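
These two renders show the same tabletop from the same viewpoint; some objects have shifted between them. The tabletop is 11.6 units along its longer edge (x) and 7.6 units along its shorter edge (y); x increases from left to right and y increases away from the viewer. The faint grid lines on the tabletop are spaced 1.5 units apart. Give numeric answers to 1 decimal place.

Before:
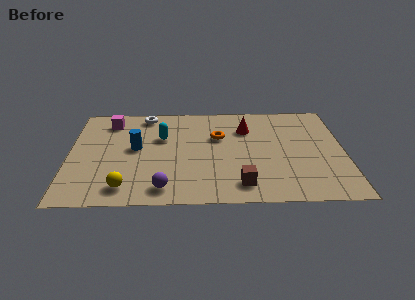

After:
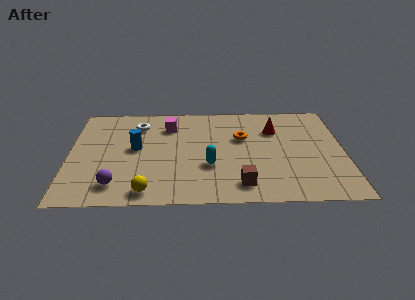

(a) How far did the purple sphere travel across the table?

2.0

The purple sphere was near (4.0, 1.1) before and (2.0, 1.4) after, so it travelled √(2.0² + 0.3²) ≈ 2.0 units.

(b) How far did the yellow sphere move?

0.9

The yellow sphere moved from about (2.4, 1.2) to (3.3, 0.9), a distance of √(0.9² + 0.3²) ≈ 0.9.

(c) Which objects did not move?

the brown cube and the blue cylinder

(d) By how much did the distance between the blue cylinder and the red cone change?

+1.1

The distance was about 4.9 in the first image and 6.0 in the second, so they moved 1.1 units further apart.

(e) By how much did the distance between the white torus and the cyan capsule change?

+2.5

They were about 1.9 units apart before and 4.4 after — 2.5 units further apart.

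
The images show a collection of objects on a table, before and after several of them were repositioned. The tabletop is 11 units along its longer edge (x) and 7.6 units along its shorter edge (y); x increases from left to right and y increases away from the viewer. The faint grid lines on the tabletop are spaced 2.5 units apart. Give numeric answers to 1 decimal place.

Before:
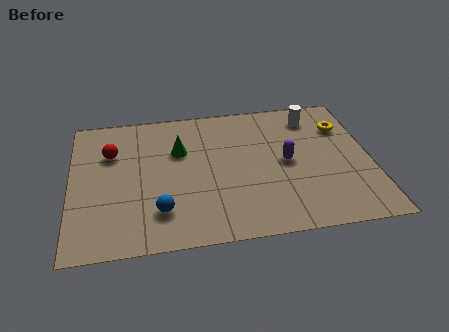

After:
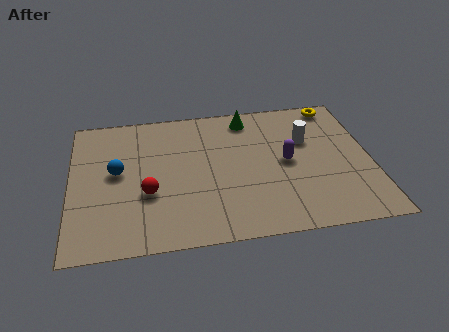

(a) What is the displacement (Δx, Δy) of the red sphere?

(1.3, -2.4)

The red sphere was at about (1.5, 5.2) and moved to about (2.8, 2.8).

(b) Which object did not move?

the purple capsule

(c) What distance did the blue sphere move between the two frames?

2.7

From (3.2, 1.8) to (1.7, 4.1), the blue sphere covered √(1.5² + 2.3²) ≈ 2.7 units.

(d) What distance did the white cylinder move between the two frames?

1.3

From (9.0, 6.2) to (8.7, 4.9), the white cylinder covered √(0.3² + 1.3²) ≈ 1.3 units.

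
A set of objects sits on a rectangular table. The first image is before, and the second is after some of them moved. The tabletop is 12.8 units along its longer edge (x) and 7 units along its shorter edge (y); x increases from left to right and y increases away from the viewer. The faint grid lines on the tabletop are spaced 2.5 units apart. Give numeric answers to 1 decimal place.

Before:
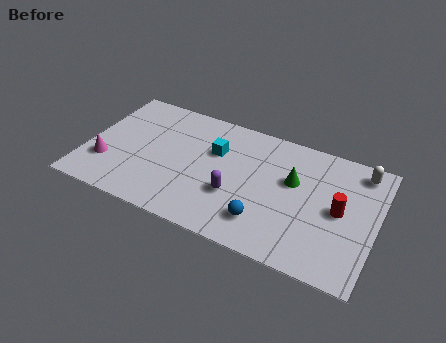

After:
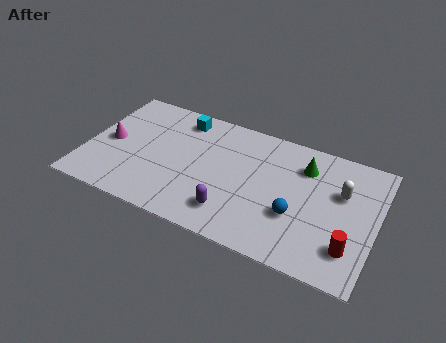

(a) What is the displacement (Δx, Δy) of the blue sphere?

(1.3, 0.9)

The blue sphere was at about (8.1, 1.6) and moved to about (9.4, 2.5).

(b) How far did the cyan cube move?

2.1

The cyan cube moved from about (5.6, 4.6) to (3.9, 5.9), a distance of √(1.7² + 1.3²) ≈ 2.1.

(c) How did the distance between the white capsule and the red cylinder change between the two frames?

+0.3

Before: roughly 2.6 units apart; after: 2.9. That's 0.3 units further apart.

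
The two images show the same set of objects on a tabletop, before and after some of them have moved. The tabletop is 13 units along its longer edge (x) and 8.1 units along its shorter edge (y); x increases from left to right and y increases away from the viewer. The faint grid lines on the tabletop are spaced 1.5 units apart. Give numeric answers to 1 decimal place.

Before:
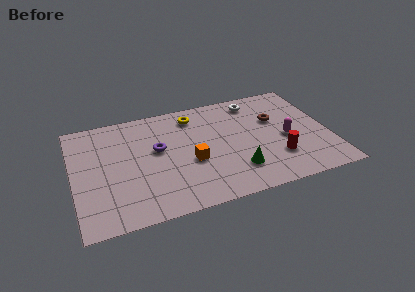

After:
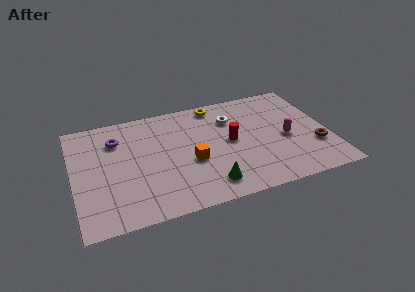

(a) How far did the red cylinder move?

2.9

From (10.2, 2.3) to (8.0, 4.2), the red cylinder covered √(2.2² + 1.9²) ≈ 2.9 units.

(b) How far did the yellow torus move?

1.3

The yellow torus moved from about (6.3, 6.7) to (7.5, 7.2), a distance of √(1.2² + 0.5²) ≈ 1.3.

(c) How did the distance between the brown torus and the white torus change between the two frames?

+3.3

The distance was about 1.9 in the first image and 5.2 in the second, so they moved 3.3 units further apart.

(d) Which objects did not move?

the orange cube and the magenta capsule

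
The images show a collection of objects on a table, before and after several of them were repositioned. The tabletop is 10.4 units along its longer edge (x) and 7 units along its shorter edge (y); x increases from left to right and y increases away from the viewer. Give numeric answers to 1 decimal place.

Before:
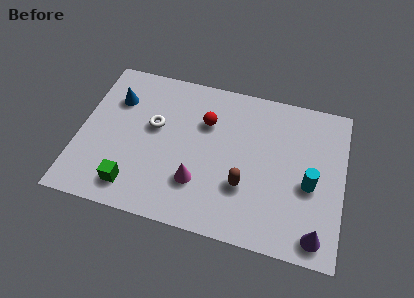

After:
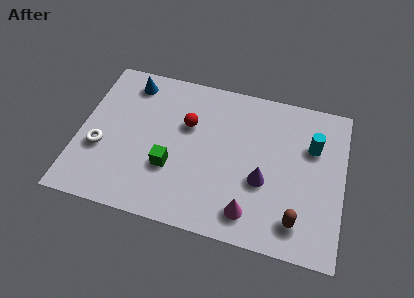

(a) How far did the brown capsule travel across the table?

2.3

The brown capsule was near (6.6, 2.3) before and (8.7, 1.3) after, so it travelled √(2.1² + 1.0²) ≈ 2.3 units.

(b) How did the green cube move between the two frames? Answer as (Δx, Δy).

(1.4, 1.2)

The green cube was at about (2.3, 1.2) and moved to about (3.7, 2.4).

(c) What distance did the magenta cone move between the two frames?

2.2

From (4.8, 2.0) to (6.9, 1.2), the magenta cone covered √(2.1² + 0.8²) ≈ 2.2 units.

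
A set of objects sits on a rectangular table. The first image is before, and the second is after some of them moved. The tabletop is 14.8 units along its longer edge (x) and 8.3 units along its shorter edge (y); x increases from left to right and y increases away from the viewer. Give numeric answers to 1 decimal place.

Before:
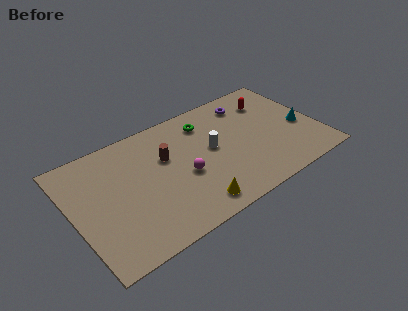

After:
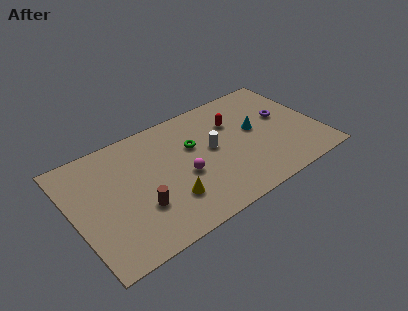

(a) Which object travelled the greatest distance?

the brown cylinder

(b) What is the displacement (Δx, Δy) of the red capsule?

(-2.4, -0.5)

The red capsule started near (12.4, 6.3) and ended near (10.0, 5.8).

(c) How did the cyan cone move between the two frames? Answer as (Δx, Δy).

(-2.7, 1.1)

The cyan cone was at about (13.8, 3.5) and moved to about (11.1, 4.6).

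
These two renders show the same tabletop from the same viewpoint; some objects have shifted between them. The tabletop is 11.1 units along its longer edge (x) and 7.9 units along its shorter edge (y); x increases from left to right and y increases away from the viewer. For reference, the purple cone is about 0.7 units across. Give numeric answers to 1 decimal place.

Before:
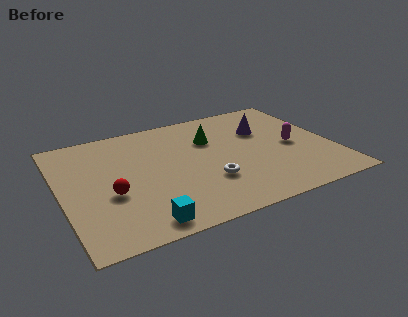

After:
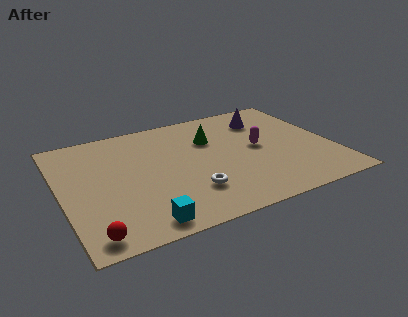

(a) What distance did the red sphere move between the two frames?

2.4

The red sphere moved from about (1.9, 3.1) to (0.9, 0.9), a distance of √(1.0² + 2.2²) ≈ 2.4.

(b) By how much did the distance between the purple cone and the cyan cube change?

+0.7

The distance was about 7.1 in the first image and 7.8 in the second, so they moved 0.7 units further apart.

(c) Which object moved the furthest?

the red sphere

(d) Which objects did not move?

the green cone and the cyan cube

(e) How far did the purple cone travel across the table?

0.8

From (8.5, 5.3) to (8.7, 6.1), the purple cone covered √(0.2² + 0.8²) ≈ 0.8 units.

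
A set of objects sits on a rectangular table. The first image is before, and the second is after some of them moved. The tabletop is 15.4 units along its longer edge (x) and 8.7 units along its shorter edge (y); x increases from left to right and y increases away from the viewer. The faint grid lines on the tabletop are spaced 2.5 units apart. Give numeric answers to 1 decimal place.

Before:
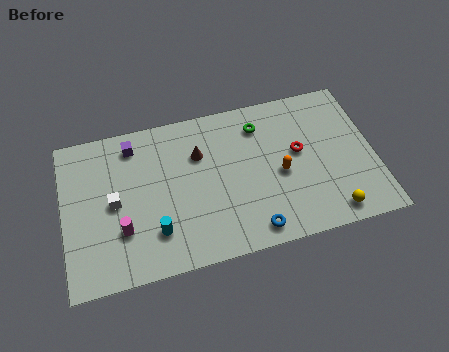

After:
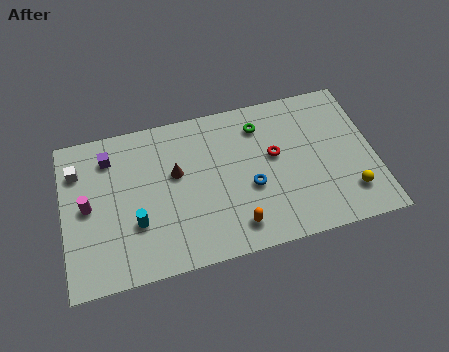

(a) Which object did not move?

the green torus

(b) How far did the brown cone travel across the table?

1.4

The brown cone was near (6.8, 6.0) before and (5.6, 5.2) after, so it travelled √(1.2² + 0.8²) ≈ 1.4 units.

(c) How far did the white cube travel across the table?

2.8

From (2.5, 4.3) to (0.8, 6.5), the white cube covered √(1.7² + 2.2²) ≈ 2.8 units.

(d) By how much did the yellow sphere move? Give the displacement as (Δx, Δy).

(1.0, 0.9)

The yellow sphere started near (13.0, 1.1) and ended near (14.0, 2.0).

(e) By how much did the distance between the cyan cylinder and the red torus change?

-0.5

The distance was about 7.8 in the first image and 7.3 in the second, so they moved 0.5 units closer together.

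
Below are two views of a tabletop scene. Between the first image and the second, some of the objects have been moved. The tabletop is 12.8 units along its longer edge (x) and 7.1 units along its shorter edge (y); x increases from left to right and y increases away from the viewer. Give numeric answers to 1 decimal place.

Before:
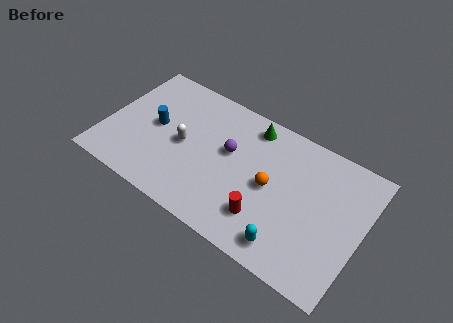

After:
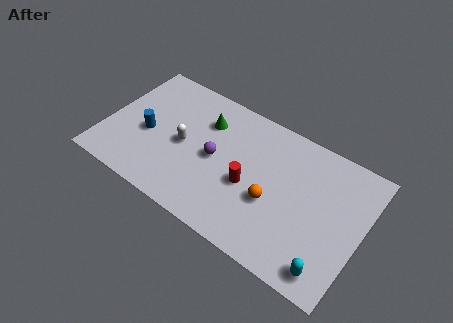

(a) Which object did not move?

the white capsule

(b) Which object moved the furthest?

the green cone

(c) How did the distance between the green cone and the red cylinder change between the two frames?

-1.1

They were about 4.5 units apart before and 3.4 after — 1.1 units closer together.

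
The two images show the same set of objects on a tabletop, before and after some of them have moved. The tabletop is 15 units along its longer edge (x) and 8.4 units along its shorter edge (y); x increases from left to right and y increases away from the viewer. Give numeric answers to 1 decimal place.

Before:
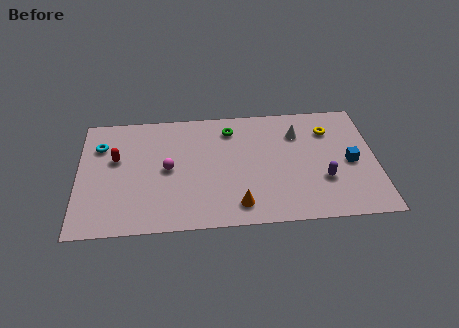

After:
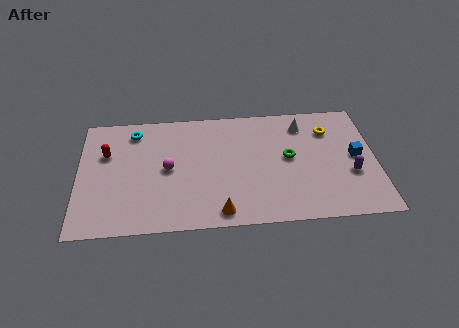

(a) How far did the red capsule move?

0.6

The red capsule was near (1.9, 5.1) before and (1.4, 5.5) after, so it travelled √(0.5² + 0.4²) ≈ 0.6 units.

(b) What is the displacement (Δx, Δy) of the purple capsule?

(1.4, 0.3)

The purple capsule was at about (12.3, 2.8) and moved to about (13.7, 3.1).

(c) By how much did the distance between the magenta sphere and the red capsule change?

+0.6

They were about 2.8 units apart before and 3.4 after — 0.6 units further apart.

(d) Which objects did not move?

the yellow torus and the magenta sphere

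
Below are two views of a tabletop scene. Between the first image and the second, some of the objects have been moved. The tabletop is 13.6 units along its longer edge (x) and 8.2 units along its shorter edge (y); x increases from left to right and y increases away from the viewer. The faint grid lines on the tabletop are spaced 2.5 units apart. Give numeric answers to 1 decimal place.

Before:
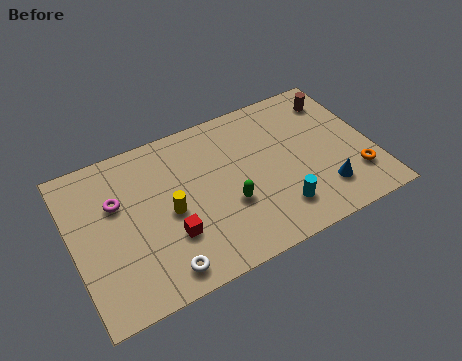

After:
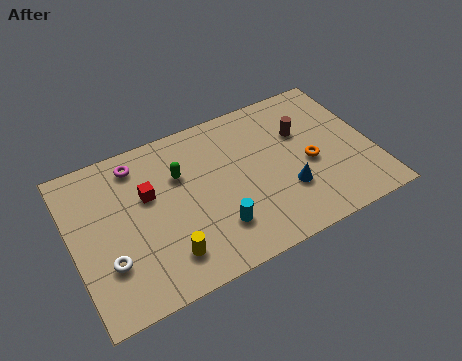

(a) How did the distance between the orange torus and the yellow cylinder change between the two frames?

-1.4

Before: roughly 8.5 units apart; after: 7.1. That's 1.4 units closer together.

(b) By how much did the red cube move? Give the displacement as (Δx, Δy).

(-0.7, 2.5)

The red cube was at about (4.2, 2.6) and moved to about (3.5, 5.1).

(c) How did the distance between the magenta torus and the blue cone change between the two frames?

-2.0

They were about 9.6 units apart before and 7.6 after — 2.0 units closer together.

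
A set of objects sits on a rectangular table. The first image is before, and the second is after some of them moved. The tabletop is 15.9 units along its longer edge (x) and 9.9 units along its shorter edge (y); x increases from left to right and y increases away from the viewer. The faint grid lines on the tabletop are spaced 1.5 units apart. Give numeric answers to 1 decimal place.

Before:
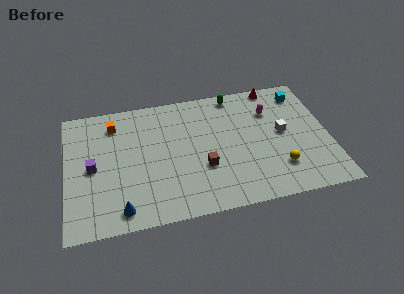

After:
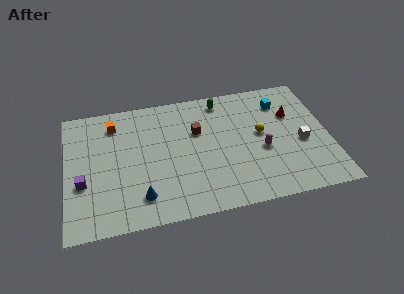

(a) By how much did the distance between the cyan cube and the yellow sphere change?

-3.3

They were about 6.0 units apart before and 2.7 after — 3.3 units closer together.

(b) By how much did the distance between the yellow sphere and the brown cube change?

-0.7

The distance was about 4.6 in the first image and 3.9 in the second, so they moved 0.7 units closer together.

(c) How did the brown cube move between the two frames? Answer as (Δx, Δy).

(-0.2, 2.9)

The brown cube was at about (8.2, 3.5) and moved to about (8.0, 6.4).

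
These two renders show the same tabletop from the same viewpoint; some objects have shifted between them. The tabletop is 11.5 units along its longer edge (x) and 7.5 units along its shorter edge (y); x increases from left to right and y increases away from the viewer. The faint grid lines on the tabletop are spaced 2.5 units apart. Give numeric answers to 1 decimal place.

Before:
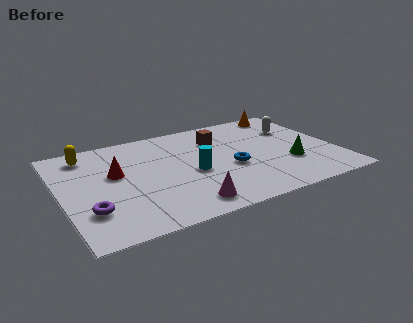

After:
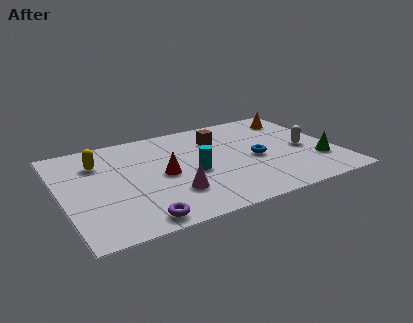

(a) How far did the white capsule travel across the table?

1.8

The white capsule moved from about (10.1, 5.2) to (10.2, 3.4), a distance of √(0.1² + 1.8²) ≈ 1.8.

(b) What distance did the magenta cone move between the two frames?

1.1

The magenta cone moved from about (4.8, 1.1) to (4.4, 2.1), a distance of √(0.4² + 1.0²) ≈ 1.1.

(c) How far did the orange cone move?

0.7

From (10.0, 6.7) to (10.3, 6.1), the orange cone covered √(0.3² + 0.6²) ≈ 0.7 units.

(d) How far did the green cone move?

1.2

The green cone was near (9.4, 2.5) before and (10.6, 2.2) after, so it travelled √(1.2² + 0.3²) ≈ 1.2 units.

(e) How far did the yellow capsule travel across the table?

0.9

The yellow capsule was near (1.3, 6.3) before and (1.7, 5.5) after, so it travelled √(0.4² + 0.8²) ≈ 0.9 units.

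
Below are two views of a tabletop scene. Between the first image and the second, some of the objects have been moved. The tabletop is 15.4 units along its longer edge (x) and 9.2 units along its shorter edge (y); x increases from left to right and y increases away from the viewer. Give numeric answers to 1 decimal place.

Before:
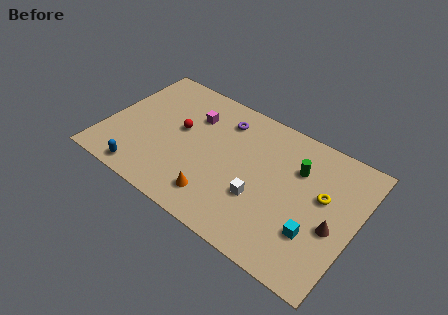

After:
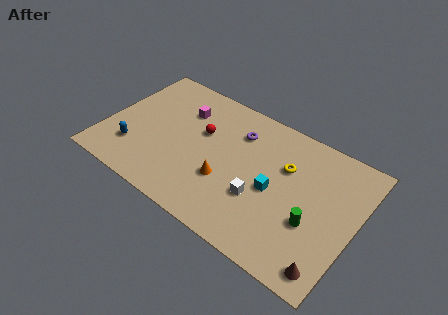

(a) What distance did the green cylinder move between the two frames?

3.3

The green cylinder was near (11.6, 6.4) before and (13.0, 3.4) after, so it travelled √(1.4² + 3.0²) ≈ 3.3 units.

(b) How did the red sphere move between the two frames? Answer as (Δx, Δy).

(1.3, 0.5)

The red sphere started near (4.4, 5.2) and ended near (5.7, 5.7).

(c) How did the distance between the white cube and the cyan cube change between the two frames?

-2.2

They were about 3.4 units apart before and 1.2 after — 2.2 units closer together.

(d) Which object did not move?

the white cube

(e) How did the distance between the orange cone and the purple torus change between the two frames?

-1.8

The distance was about 5.5 in the first image and 3.7 in the second, so they moved 1.8 units closer together.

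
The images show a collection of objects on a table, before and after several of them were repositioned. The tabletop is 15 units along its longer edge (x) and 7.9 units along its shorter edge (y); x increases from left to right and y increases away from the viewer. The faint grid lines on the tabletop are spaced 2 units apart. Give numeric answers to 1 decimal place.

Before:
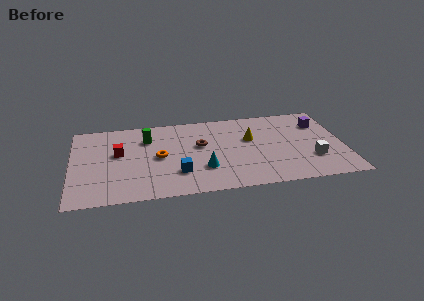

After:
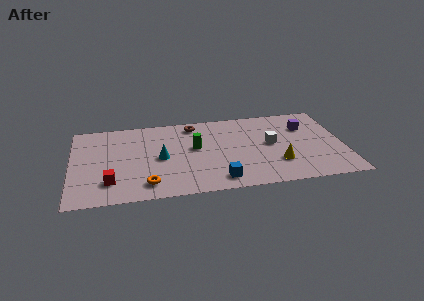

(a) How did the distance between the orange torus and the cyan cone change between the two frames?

-0.3

Before: roughly 2.8 units apart; after: 2.5. That's 0.3 units closer together.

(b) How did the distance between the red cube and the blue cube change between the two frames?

+1.9

Before: roughly 4.0 units apart; after: 5.9. That's 1.9 units further apart.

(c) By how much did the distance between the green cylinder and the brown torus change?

-0.8

The distance was about 3.1 in the first image and 2.3 in the second, so they moved 0.8 units closer together.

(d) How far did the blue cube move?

2.4

From (5.8, 2.2) to (8.0, 1.2), the blue cube covered √(2.2² + 1.0²) ≈ 2.4 units.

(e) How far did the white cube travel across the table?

2.8

From (13.2, 2.4) to (11.0, 4.2), the white cube covered √(2.2² + 1.8²) ≈ 2.8 units.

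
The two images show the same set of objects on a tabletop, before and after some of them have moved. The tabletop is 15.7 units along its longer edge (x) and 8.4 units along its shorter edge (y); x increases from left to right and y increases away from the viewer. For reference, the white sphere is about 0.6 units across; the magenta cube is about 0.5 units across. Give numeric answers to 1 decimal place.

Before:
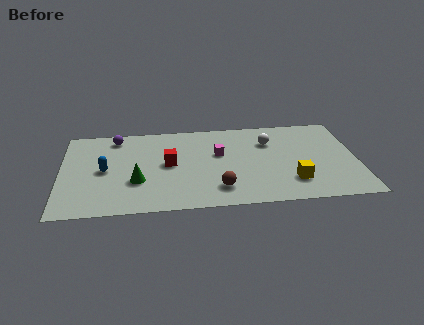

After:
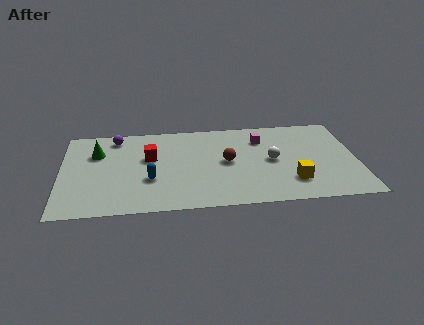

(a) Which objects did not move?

the purple sphere and the yellow cube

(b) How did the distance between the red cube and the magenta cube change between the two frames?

+3.3

Before: roughly 2.8 units apart; after: 6.1. That's 3.3 units further apart.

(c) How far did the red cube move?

1.2

The red cube was near (5.7, 4.4) before and (4.7, 5.1) after, so it travelled √(1.0² + 0.7²) ≈ 1.2 units.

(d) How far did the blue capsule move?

2.6

From (2.3, 4.1) to (4.7, 3.0), the blue capsule covered √(2.4² + 1.1²) ≈ 2.6 units.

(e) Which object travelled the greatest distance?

the green cone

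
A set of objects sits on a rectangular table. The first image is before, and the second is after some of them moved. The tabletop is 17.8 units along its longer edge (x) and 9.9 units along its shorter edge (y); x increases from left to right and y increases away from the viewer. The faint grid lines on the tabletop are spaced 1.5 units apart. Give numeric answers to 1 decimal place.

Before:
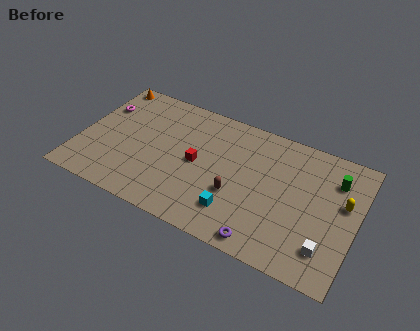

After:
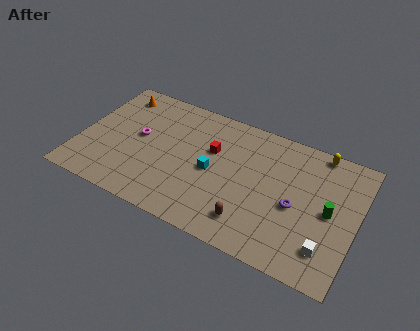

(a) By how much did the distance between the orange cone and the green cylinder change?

-0.6

The distance was about 15.3 in the first image and 14.7 in the second, so they moved 0.6 units closer together.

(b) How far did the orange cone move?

1.1

The orange cone was near (1.0, 9.0) before and (1.8, 8.3) after, so it travelled √(0.8² + 0.7²) ≈ 1.1 units.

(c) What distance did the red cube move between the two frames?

1.6

The red cube was near (7.6, 4.9) before and (8.4, 6.3) after, so it travelled √(0.8² + 1.4²) ≈ 1.6 units.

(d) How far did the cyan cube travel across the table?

3.0

The cyan cube moved from about (10.4, 2.3) to (8.6, 4.7), a distance of √(1.8² + 2.4²) ≈ 3.0.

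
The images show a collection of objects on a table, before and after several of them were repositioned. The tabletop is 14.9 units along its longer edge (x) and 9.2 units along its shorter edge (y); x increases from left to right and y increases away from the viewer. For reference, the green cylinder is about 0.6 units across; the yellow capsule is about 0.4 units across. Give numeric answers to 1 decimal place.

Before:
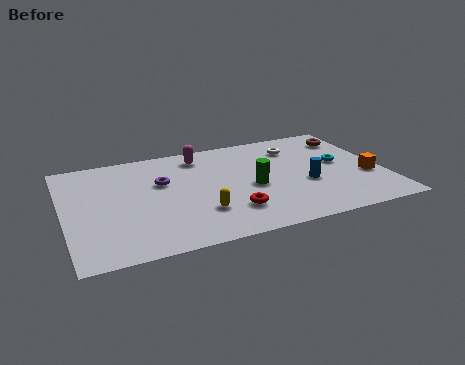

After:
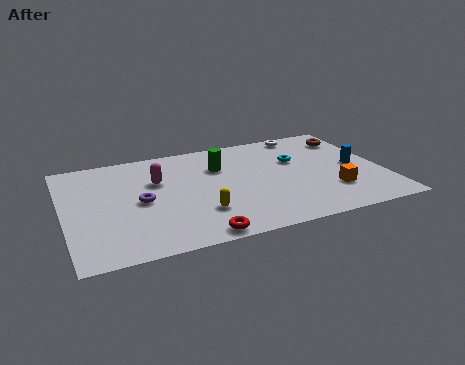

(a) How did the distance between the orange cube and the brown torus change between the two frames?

+1.0

The distance was about 3.9 in the first image and 4.9 in the second, so they moved 1.0 units further apart.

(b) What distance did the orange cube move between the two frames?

2.0

From (14.1, 3.4) to (12.3, 2.6), the orange cube covered √(1.8² + 0.8²) ≈ 2.0 units.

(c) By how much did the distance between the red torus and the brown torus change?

+2.3

The distance was about 8.0 in the first image and 10.3 in the second, so they moved 2.3 units further apart.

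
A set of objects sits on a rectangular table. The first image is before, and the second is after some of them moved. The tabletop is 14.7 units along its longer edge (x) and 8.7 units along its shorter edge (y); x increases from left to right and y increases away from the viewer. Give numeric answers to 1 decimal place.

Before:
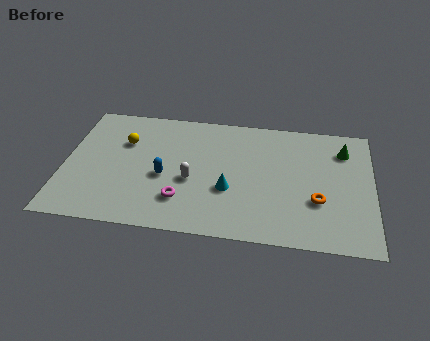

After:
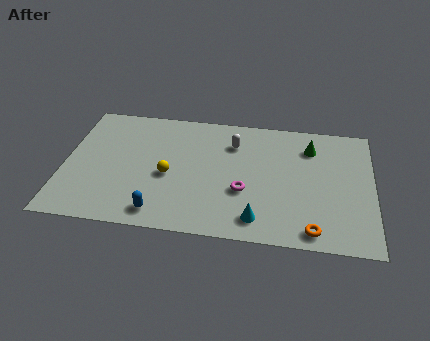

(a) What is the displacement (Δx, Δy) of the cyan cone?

(1.4, -1.8)

From the two frames, the cyan cone sits at roughly (7.9, 3.2) before and (9.3, 1.4) after.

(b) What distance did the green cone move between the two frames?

1.6

The green cone was near (13.3, 6.7) before and (11.7, 6.7) after, so it travelled √(1.6² + 0.0²) ≈ 1.6 units.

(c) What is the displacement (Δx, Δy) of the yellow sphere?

(2.2, -2.1)

From the two frames, the yellow sphere sits at roughly (2.8, 5.9) before and (5.0, 3.8) after.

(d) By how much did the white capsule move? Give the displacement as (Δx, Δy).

(1.9, 2.9)

The white capsule was at about (6.1, 3.6) and moved to about (8.0, 6.5).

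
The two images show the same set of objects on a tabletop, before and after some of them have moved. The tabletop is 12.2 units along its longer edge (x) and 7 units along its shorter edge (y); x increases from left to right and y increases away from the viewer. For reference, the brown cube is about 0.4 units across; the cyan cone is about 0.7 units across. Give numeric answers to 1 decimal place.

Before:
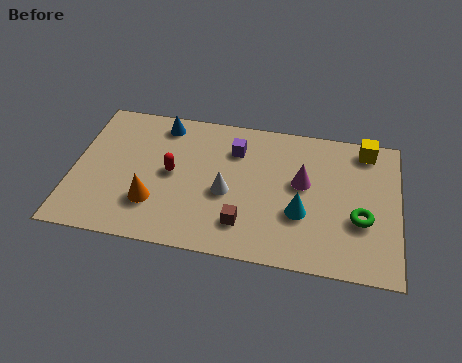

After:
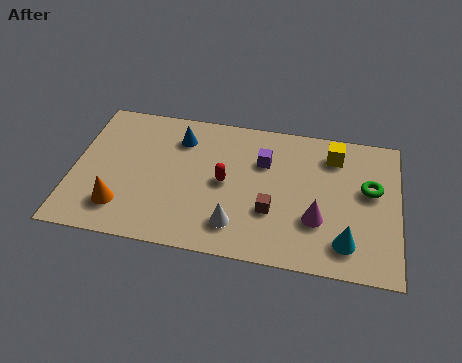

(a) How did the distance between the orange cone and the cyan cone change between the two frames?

+2.9

Before: roughly 5.5 units apart; after: 8.4. That's 2.9 units further apart.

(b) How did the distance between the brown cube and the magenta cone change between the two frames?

-1.5

The distance was about 3.2 in the first image and 1.7 in the second, so they moved 1.5 units closer together.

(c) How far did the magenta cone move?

1.8

The magenta cone was near (8.6, 4.0) before and (9.2, 2.3) after, so it travelled √(0.6² + 1.7²) ≈ 1.8 units.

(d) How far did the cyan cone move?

2.0

From (8.6, 2.5) to (10.3, 1.4), the cyan cone covered √(1.7² + 1.1²) ≈ 2.0 units.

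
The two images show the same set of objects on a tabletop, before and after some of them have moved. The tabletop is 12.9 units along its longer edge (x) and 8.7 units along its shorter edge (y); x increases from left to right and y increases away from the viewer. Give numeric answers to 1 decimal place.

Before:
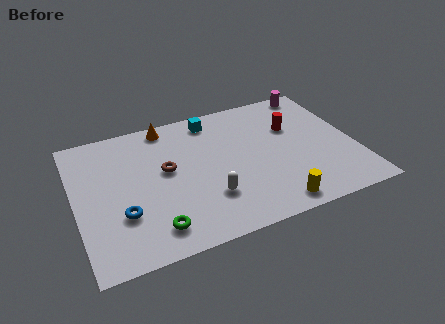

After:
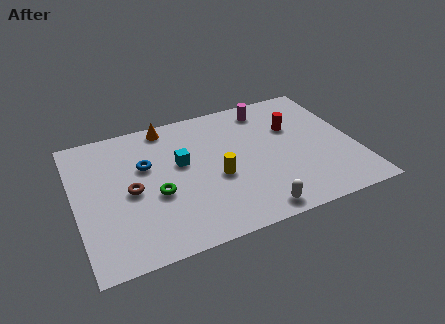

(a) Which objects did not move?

the red cylinder and the orange cone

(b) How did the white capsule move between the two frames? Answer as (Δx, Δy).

(1.9, -1.6)

The white capsule was at about (5.9, 2.5) and moved to about (7.8, 0.9).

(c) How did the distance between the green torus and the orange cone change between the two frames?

-2.0

The distance was about 6.4 in the first image and 4.4 in the second, so they moved 2.0 units closer together.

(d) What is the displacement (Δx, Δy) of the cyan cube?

(-1.7, -2.4)

The cyan cube started near (6.6, 7.5) and ended near (4.9, 5.1).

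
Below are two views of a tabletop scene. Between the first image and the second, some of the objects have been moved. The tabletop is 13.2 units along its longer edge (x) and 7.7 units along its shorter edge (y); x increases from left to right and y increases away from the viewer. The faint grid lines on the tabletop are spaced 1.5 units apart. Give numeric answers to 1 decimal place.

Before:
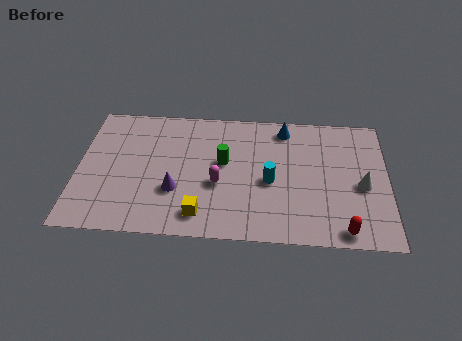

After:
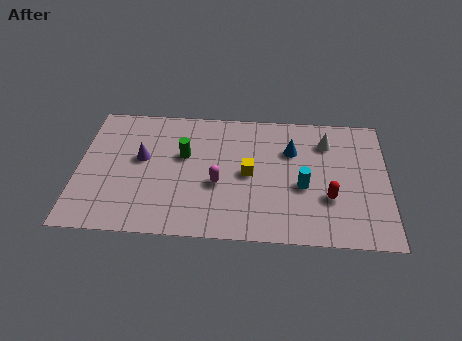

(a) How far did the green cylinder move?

1.7

The green cylinder was near (6.2, 4.4) before and (4.5, 4.7) after, so it travelled √(1.7² + 0.3²) ≈ 1.7 units.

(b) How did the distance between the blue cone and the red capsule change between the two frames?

-3.2

They were about 6.3 units apart before and 3.1 after — 3.2 units closer together.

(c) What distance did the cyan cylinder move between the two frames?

1.4

The cyan cylinder moved from about (8.2, 3.4) to (9.6, 3.2), a distance of √(1.4² + 0.2²) ≈ 1.4.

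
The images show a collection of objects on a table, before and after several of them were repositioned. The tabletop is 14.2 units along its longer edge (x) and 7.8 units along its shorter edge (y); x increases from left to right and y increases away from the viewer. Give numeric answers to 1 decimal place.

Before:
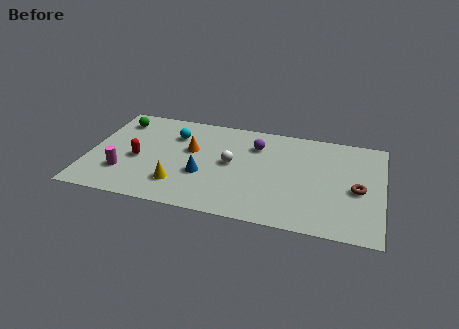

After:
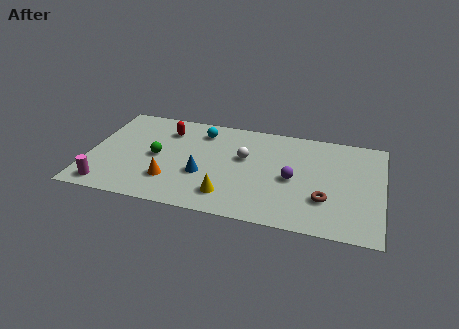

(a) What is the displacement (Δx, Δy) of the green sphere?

(2.1, -2.5)

From the two frames, the green sphere sits at roughly (1.2, 6.3) before and (3.3, 3.8) after.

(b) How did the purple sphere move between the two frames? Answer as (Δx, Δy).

(1.9, -2.2)

From the two frames, the purple sphere sits at roughly (8.0, 5.8) before and (9.9, 3.6) after.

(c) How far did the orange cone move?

2.7

From (4.9, 4.7) to (4.1, 2.1), the orange cone covered √(0.8² + 2.6²) ≈ 2.7 units.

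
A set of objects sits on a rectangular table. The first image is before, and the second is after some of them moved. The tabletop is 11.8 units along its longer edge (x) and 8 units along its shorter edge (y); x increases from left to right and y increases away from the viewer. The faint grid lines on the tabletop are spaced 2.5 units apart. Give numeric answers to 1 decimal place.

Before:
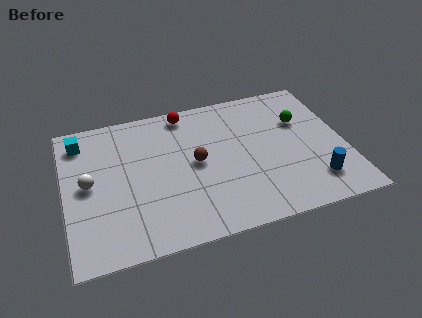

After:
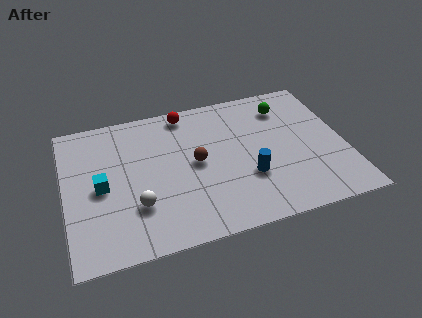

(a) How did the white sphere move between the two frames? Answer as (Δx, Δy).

(1.9, -1.7)

The white sphere started near (1.0, 4.1) and ended near (2.9, 2.4).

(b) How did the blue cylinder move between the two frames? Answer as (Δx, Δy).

(-2.7, 1.0)

From the two frames, the blue cylinder sits at roughly (10.3, 1.7) before and (7.6, 2.7) after.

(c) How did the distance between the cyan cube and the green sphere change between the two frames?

-1.0

Before: roughly 9.4 units apart; after: 8.4. That's 1.0 units closer together.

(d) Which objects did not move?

the brown sphere and the red sphere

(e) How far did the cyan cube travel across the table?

2.9

The cyan cube moved from about (0.8, 6.6) to (1.5, 3.8), a distance of √(0.7² + 2.8²) ≈ 2.9.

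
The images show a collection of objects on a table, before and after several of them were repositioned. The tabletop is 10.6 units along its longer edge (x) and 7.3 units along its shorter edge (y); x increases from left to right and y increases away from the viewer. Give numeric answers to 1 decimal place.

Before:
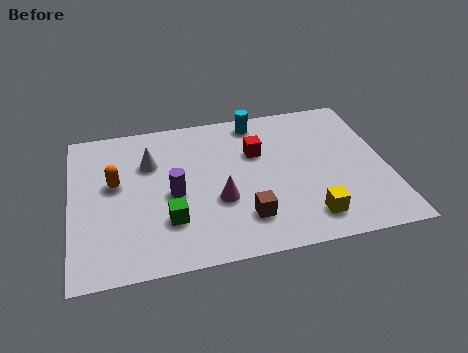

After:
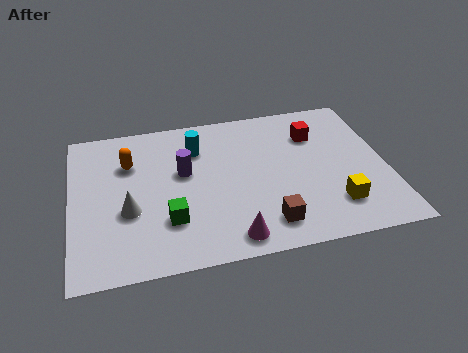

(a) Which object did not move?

the green cube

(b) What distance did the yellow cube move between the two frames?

1.0

The yellow cube moved from about (7.8, 1.3) to (8.7, 1.7), a distance of √(0.9² + 0.4²) ≈ 1.0.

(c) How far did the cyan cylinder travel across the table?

2.3

The cyan cylinder moved from about (6.4, 6.4) to (4.3, 5.4), a distance of √(2.1² + 1.0²) ≈ 2.3.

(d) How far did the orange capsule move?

1.0

The orange capsule moved from about (1.5, 4.2) to (2.0, 5.1), a distance of √(0.5² + 0.9²) ≈ 1.0.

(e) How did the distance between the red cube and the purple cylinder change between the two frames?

+1.3

Before: roughly 3.3 units apart; after: 4.6. That's 1.3 units further apart.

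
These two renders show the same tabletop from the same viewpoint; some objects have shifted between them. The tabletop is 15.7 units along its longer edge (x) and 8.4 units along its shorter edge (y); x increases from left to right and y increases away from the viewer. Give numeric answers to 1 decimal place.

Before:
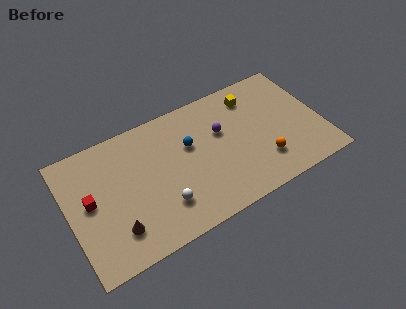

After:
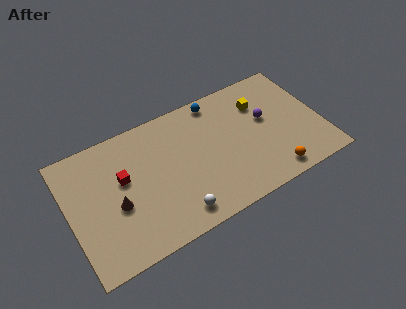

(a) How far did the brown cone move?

1.5

The brown cone moved from about (2.6, 2.0) to (2.8, 3.5), a distance of √(0.2² + 1.5²) ≈ 1.5.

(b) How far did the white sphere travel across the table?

1.1

From (5.5, 2.2) to (6.2, 1.3), the white sphere covered √(0.7² + 0.9²) ≈ 1.1 units.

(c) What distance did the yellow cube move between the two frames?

0.8

From (11.8, 6.8) to (12.2, 6.1), the yellow cube covered √(0.4² + 0.7²) ≈ 0.8 units.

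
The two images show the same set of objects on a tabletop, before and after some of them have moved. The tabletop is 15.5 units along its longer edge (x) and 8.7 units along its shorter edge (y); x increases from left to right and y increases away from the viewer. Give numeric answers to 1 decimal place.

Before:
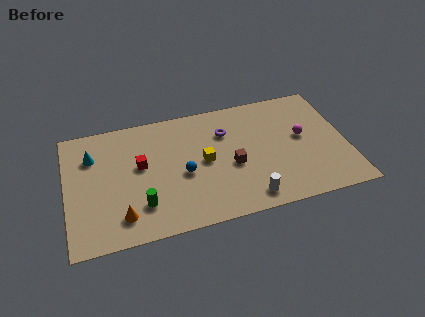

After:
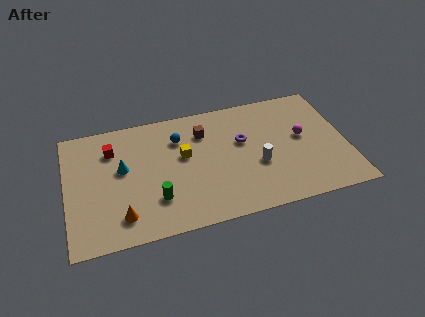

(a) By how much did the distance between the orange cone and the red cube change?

+1.3

They were about 3.5 units apart before and 4.8 after — 1.3 units further apart.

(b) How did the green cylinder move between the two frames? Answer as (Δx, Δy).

(0.8, 0.2)

The green cylinder started near (4.0, 2.2) and ended near (4.8, 2.4).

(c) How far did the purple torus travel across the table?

1.3

The purple torus moved from about (8.9, 6.2) to (9.8, 5.3), a distance of √(0.9² + 0.9²) ≈ 1.3.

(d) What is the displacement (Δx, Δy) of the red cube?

(-1.5, 1.5)

The red cube started near (4.1, 5.0) and ended near (2.6, 6.5).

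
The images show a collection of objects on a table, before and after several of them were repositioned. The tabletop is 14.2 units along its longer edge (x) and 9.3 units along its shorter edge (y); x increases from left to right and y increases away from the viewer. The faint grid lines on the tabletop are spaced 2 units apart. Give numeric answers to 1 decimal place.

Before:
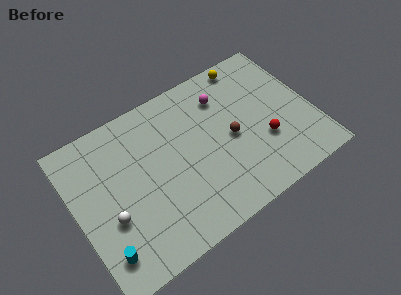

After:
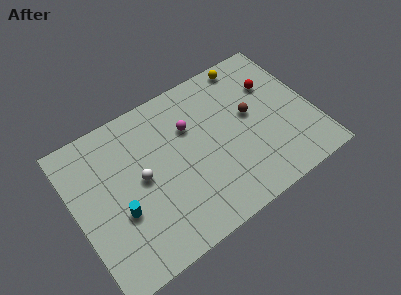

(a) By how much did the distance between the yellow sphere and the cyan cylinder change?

-2.0

Before: roughly 12.0 units apart; after: 10.0. That's 2.0 units closer together.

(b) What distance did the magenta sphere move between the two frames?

2.3

The magenta sphere was near (9.3, 7.1) before and (7.1, 6.3) after, so it travelled √(2.2² + 0.8²) ≈ 2.3 units.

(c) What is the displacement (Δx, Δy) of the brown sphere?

(1.3, 0.8)

The brown sphere started near (9.3, 4.4) and ended near (10.6, 5.2).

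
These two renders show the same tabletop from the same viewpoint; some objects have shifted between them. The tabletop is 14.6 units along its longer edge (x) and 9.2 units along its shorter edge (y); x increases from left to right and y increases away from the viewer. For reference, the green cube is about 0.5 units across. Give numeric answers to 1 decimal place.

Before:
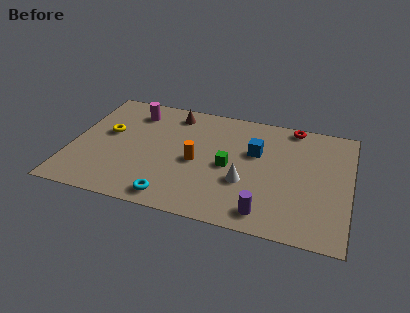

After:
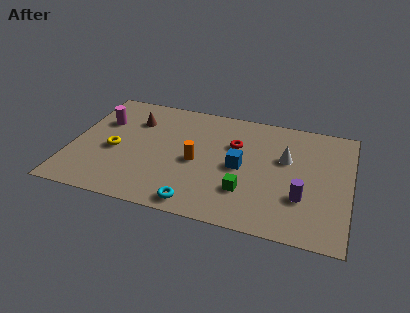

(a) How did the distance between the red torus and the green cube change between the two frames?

-1.5

Before: roughly 5.1 units apart; after: 3.6. That's 1.5 units closer together.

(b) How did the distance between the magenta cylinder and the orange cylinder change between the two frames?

+0.8

The distance was about 4.8 in the first image and 5.6 in the second, so they moved 0.8 units further apart.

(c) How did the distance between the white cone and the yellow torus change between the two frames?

+1.4

Before: roughly 7.7 units apart; after: 9.1. That's 1.4 units further apart.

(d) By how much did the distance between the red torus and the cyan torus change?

-4.0

The distance was about 9.3 in the first image and 5.3 in the second, so they moved 4.0 units closer together.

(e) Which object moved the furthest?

the red torus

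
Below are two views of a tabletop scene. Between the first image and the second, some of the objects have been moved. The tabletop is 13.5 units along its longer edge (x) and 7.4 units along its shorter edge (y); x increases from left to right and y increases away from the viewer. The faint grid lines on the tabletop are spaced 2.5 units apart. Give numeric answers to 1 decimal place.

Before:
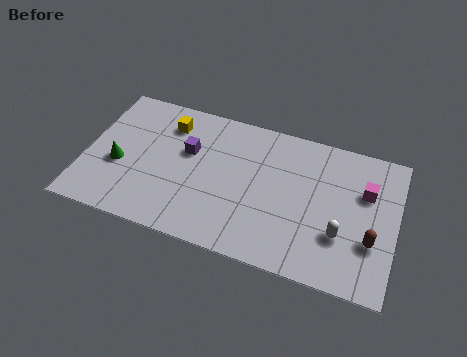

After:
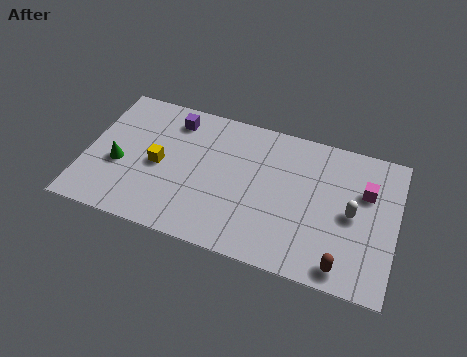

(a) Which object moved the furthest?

the yellow cube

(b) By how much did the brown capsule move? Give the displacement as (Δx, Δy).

(-1.1, -1.6)

The brown capsule started near (12.5, 2.5) and ended near (11.4, 0.9).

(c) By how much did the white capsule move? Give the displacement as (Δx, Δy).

(0.4, 1.2)

The white capsule was at about (11.2, 2.4) and moved to about (11.6, 3.6).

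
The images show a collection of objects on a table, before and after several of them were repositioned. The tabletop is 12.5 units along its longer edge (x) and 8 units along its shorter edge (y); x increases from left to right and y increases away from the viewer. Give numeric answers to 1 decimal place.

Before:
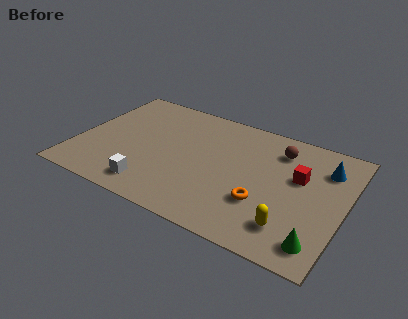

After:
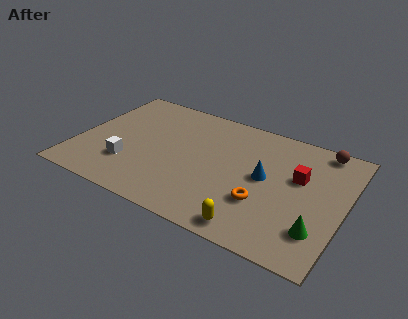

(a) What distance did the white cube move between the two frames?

1.6

From (3.9, 1.3) to (2.6, 2.3), the white cube covered √(1.3² + 1.0²) ≈ 1.6 units.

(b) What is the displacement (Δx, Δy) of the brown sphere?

(1.9, 0.9)

The brown sphere was at about (9.2, 6.3) and moved to about (11.1, 7.2).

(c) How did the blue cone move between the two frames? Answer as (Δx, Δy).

(-2.6, -1.8)

From the two frames, the blue cone sits at roughly (11.4, 6.0) before and (8.8, 4.2) after.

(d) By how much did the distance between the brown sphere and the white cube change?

+2.5

They were about 7.3 units apart before and 9.8 after — 2.5 units further apart.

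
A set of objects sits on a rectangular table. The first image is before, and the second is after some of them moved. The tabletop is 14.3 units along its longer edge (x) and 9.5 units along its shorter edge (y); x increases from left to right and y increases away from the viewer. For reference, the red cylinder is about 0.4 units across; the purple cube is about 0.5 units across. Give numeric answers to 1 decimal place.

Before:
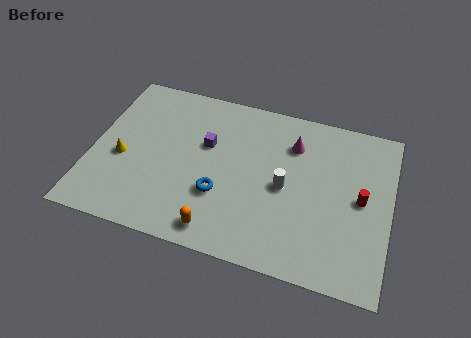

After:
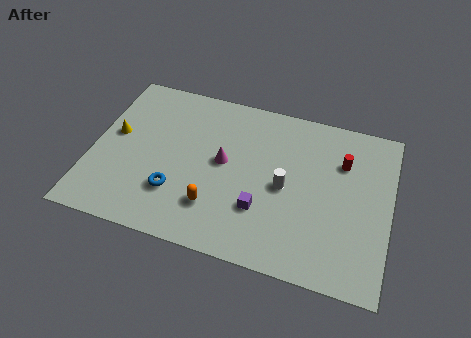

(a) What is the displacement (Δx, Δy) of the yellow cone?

(-0.5, 1.3)

The yellow cone was at about (1.5, 4.0) and moved to about (1.0, 5.3).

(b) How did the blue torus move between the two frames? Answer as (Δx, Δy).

(-2.1, -0.5)

The blue torus was at about (6.3, 3.2) and moved to about (4.2, 2.7).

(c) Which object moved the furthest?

the purple cube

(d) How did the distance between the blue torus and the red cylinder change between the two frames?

+1.9

They were about 6.8 units apart before and 8.7 after — 1.9 units further apart.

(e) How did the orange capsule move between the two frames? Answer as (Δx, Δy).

(-0.3, 1.2)

The orange capsule started near (6.4, 1.2) and ended near (6.1, 2.4).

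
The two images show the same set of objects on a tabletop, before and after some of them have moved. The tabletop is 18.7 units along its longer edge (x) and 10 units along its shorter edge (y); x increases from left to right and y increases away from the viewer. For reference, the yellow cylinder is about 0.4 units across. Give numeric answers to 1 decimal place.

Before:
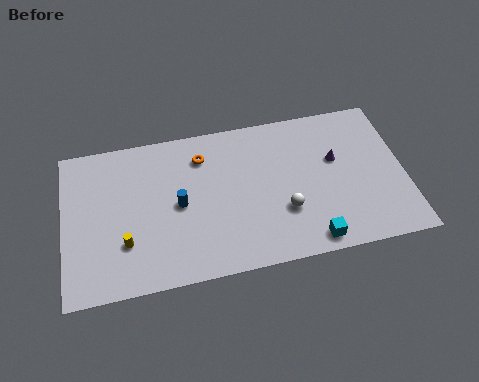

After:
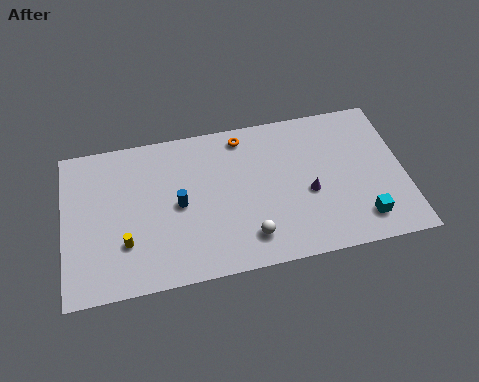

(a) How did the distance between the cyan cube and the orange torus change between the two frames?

+0.5

The distance was about 8.7 in the first image and 9.2 in the second, so they moved 0.5 units further apart.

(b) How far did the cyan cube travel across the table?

3.0

The cyan cube was near (13.3, 1.1) before and (16.2, 1.9) after, so it travelled √(2.9² + 0.8²) ≈ 3.0 units.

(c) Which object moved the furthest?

the cyan cube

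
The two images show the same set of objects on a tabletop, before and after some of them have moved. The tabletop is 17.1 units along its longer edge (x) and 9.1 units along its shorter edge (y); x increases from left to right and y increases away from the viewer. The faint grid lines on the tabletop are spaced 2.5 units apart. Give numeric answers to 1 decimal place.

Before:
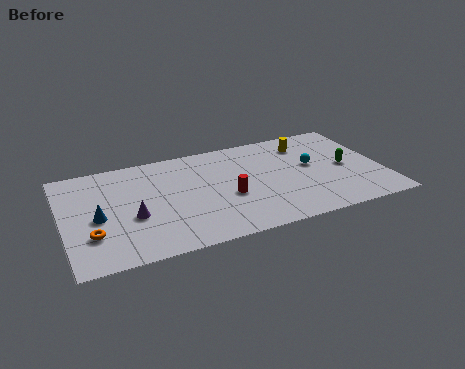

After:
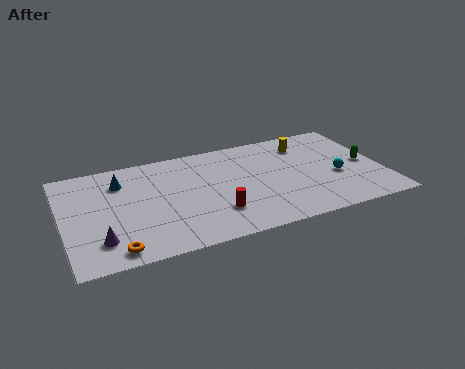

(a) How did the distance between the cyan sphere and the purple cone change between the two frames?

+3.0

The distance was about 9.9 in the first image and 12.9 in the second, so they moved 3.0 units further apart.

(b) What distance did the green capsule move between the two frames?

1.1

The green capsule moved from about (15.2, 4.4) to (16.3, 4.4), a distance of √(1.1² + 0.0²) ≈ 1.1.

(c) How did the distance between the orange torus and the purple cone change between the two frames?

-1.2

They were about 2.4 units apart before and 1.2 after — 1.2 units closer together.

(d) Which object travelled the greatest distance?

the blue cone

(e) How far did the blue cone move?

3.1

The blue cone moved from about (1.8, 4.1) to (3.2, 6.9), a distance of √(1.4² + 2.8²) ≈ 3.1.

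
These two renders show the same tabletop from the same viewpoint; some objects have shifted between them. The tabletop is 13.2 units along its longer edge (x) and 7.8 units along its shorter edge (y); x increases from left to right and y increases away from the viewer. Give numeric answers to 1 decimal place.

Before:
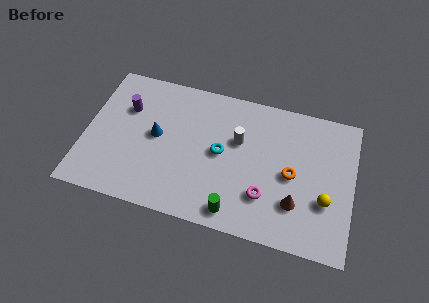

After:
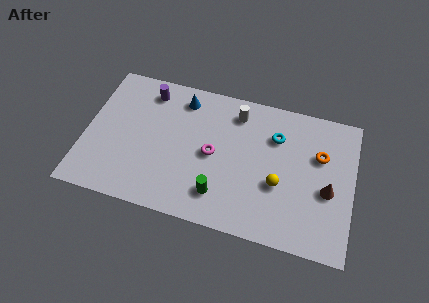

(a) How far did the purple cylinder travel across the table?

1.6

The purple cylinder moved from about (1.9, 5.3) to (2.9, 6.5), a distance of √(1.0² + 1.2²) ≈ 1.6.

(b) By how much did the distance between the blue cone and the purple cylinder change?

-0.3

They were about 2.0 units apart before and 1.7 after — 0.3 units closer together.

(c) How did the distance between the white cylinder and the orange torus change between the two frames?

+1.4

Before: roughly 3.0 units apart; after: 4.4. That's 1.4 units further apart.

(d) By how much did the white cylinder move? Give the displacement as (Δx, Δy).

(-0.2, 1.5)

The white cylinder started near (7.5, 4.9) and ended near (7.3, 6.4).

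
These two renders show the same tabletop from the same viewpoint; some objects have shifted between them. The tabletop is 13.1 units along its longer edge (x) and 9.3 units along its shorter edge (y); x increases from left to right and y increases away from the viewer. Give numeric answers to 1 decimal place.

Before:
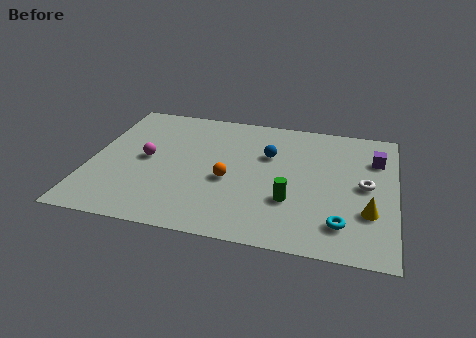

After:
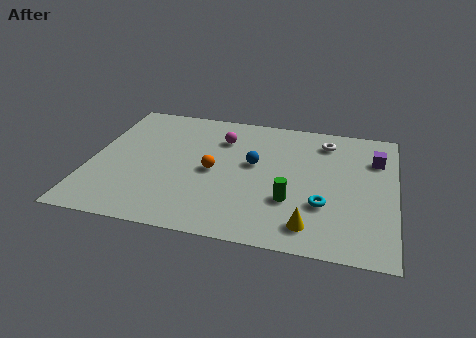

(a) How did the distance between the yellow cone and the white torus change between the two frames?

+4.3

Before: roughly 1.8 units apart; after: 6.1. That's 4.3 units further apart.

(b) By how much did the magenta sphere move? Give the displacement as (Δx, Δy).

(3.1, 2.2)

From the two frames, the magenta sphere sits at roughly (2.4, 4.7) before and (5.5, 6.9) after.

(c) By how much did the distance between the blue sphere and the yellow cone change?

-0.8

They were about 5.4 units apart before and 4.6 after — 0.8 units closer together.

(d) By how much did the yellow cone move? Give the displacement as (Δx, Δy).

(-2.4, -1.4)

From the two frames, the yellow cone sits at roughly (12.0, 2.9) before and (9.6, 1.5) after.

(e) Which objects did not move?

the green cylinder and the purple cube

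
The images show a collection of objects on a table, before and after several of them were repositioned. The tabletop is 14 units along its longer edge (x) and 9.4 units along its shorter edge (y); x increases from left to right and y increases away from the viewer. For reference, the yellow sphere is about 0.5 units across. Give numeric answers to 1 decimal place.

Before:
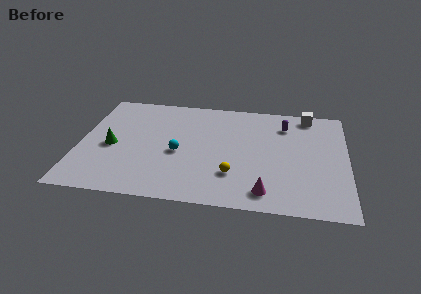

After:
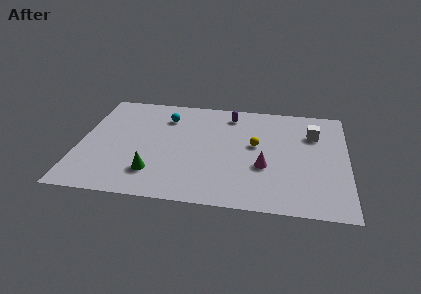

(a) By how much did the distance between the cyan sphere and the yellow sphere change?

+1.9

The distance was about 3.3 in the first image and 5.2 in the second, so they moved 1.9 units further apart.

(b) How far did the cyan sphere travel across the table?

3.2

The cyan sphere moved from about (5.2, 4.1) to (4.4, 7.2), a distance of √(0.8² + 3.1²) ≈ 3.2.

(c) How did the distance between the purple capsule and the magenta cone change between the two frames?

-1.2

They were about 6.0 units apart before and 4.8 after — 1.2 units closer together.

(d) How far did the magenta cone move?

2.1

The magenta cone moved from about (9.8, 1.4) to (9.7, 3.5), a distance of √(0.1² + 2.1²) ≈ 2.1.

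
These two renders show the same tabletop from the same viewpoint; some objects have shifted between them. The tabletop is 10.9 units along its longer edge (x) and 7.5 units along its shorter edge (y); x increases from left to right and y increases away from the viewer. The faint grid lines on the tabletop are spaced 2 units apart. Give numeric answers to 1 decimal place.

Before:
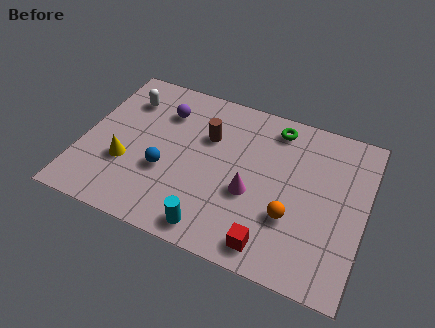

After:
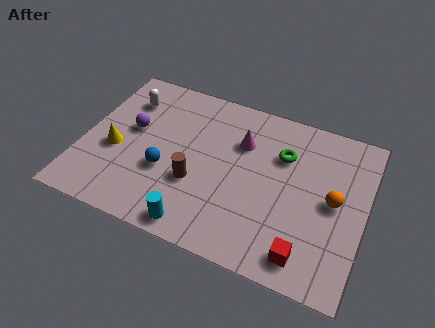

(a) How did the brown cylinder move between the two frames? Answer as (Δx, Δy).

(-0.2, -2.3)

The brown cylinder started near (4.7, 5.0) and ended near (4.5, 2.7).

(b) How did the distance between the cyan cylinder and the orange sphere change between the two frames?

+2.5

They were about 3.2 units apart before and 5.7 after — 2.5 units further apart.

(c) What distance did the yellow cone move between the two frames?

0.7

From (1.8, 2.6) to (1.3, 3.1), the yellow cone covered √(0.5² + 0.5²) ≈ 0.7 units.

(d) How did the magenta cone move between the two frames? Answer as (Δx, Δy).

(-0.6, 2.2)

The magenta cone was at about (6.6, 3.0) and moved to about (6.0, 5.2).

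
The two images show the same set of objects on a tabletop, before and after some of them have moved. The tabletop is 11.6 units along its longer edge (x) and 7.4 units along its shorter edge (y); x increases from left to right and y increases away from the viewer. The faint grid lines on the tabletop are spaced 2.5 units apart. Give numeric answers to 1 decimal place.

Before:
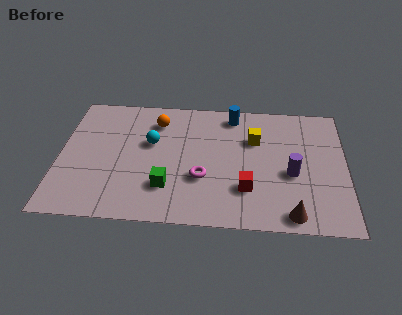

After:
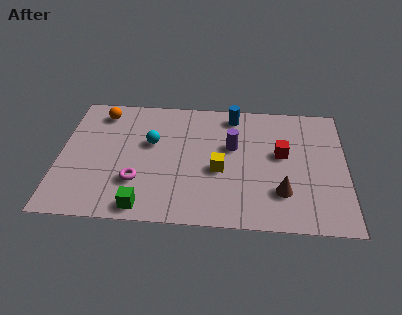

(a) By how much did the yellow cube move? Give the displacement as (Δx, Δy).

(-1.4, -1.9)

From the two frames, the yellow cube sits at roughly (7.9, 5.0) before and (6.5, 3.1) after.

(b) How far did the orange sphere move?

2.3

From (3.9, 5.8) to (1.6, 6.2), the orange sphere covered √(2.3² + 0.4²) ≈ 2.3 units.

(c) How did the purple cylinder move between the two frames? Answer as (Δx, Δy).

(-2.4, 1.4)

From the two frames, the purple cylinder sits at roughly (9.4, 3.1) before and (7.0, 4.5) after.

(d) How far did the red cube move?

2.5

The red cube moved from about (7.6, 2.1) to (9.0, 4.2), a distance of √(1.4² + 2.1²) ≈ 2.5.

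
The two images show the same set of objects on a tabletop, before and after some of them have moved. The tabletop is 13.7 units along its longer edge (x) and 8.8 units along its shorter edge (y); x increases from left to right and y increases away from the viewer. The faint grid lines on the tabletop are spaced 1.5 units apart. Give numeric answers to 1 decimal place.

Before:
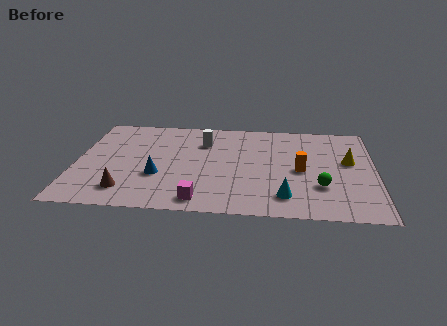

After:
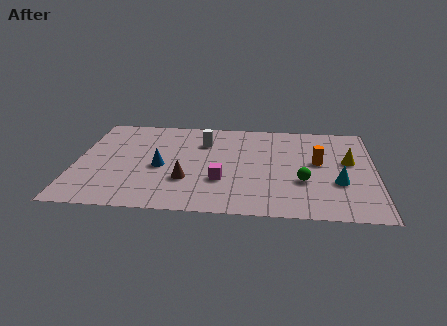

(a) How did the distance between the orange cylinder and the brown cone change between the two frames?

-1.9

Before: roughly 8.3 units apart; after: 6.4. That's 1.9 units closer together.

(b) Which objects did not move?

the white cylinder and the yellow cone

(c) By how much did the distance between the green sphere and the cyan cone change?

-0.3

The distance was about 1.9 in the first image and 1.6 in the second, so they moved 0.3 units closer together.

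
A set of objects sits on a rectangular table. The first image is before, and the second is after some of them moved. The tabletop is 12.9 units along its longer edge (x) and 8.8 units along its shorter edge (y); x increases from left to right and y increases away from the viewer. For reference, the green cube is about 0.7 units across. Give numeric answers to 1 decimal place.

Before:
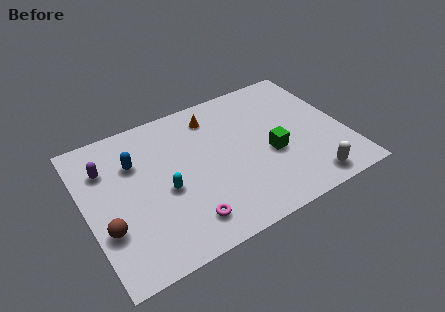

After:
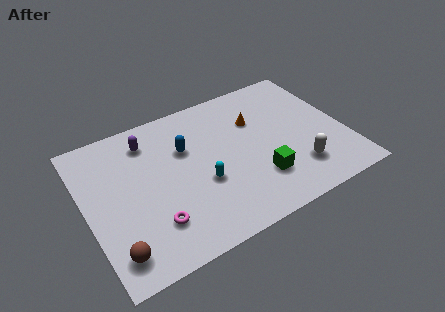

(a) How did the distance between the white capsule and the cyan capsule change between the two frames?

-2.5

Before: roughly 7.3 units apart; after: 4.8. That's 2.5 units closer together.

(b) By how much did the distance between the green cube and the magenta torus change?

+0.3

Before: roughly 5.0 units apart; after: 5.3. That's 0.3 units further apart.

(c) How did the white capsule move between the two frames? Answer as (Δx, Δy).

(-0.4, 1.0)

The white capsule started near (10.6, 1.1) and ended near (10.2, 2.1).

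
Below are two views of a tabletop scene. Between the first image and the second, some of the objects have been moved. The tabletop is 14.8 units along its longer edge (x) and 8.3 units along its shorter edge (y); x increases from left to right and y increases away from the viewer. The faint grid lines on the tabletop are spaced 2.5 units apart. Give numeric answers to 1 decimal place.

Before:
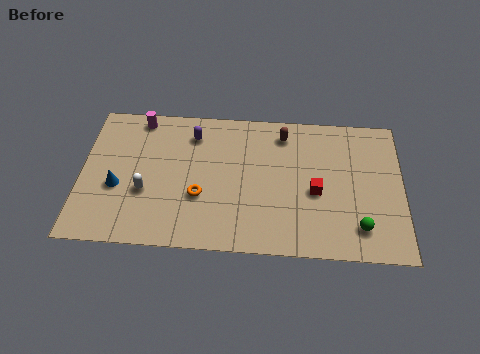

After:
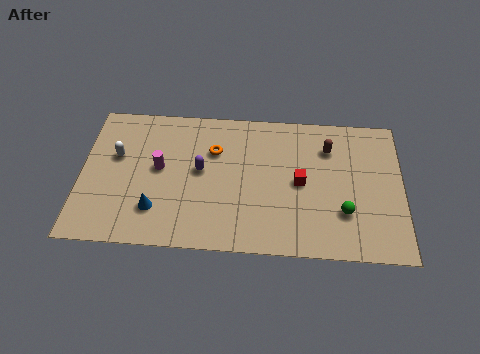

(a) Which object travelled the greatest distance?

the magenta cylinder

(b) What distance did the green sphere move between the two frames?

1.1

The green sphere moved from about (12.8, 1.7) to (12.1, 2.5), a distance of √(0.7² + 0.8²) ≈ 1.1.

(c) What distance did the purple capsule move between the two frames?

2.1

The purple capsule was near (5.1, 6.6) before and (5.5, 4.5) after, so it travelled √(0.4² + 2.1²) ≈ 2.1 units.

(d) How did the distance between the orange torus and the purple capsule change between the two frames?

-2.3

The distance was about 3.6 in the first image and 1.3 in the second, so they moved 2.3 units closer together.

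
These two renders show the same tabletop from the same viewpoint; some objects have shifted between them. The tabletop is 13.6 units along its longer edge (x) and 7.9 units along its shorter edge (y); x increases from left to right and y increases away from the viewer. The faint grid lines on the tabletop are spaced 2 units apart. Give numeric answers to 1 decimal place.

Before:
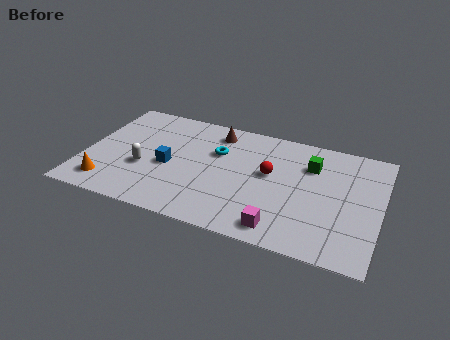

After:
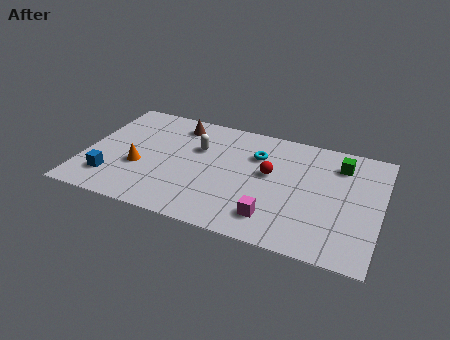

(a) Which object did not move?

the red sphere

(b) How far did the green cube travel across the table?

1.4

The green cube moved from about (10.3, 5.7) to (11.6, 6.2), a distance of √(1.3² + 0.5²) ≈ 1.4.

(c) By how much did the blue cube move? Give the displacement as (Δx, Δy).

(-2.5, -1.7)

The blue cube was at about (3.9, 3.5) and moved to about (1.4, 1.8).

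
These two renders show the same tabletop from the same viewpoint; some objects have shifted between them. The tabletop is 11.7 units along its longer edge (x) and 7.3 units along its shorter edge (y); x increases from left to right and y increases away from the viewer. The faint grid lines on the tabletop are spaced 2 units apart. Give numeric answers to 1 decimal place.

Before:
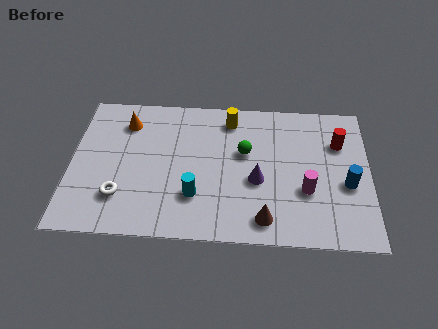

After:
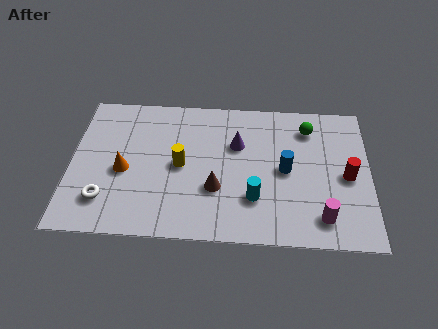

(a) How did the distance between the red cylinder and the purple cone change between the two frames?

+0.7

Before: roughly 3.8 units apart; after: 4.5. That's 0.7 units further apart.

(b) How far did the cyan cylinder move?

2.3

The cyan cylinder was near (4.9, 2.1) before and (7.2, 2.1) after, so it travelled √(2.3² + 0.0²) ≈ 2.3 units.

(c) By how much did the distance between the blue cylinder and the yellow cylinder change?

-1.4

They were about 5.5 units apart before and 4.1 after — 1.4 units closer together.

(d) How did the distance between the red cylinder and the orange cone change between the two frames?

+0.3

The distance was about 8.4 in the first image and 8.7 in the second, so they moved 0.3 units further apart.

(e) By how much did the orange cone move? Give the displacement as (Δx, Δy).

(0.0, -2.5)

The orange cone started near (2.1, 5.7) and ended near (2.1, 3.2).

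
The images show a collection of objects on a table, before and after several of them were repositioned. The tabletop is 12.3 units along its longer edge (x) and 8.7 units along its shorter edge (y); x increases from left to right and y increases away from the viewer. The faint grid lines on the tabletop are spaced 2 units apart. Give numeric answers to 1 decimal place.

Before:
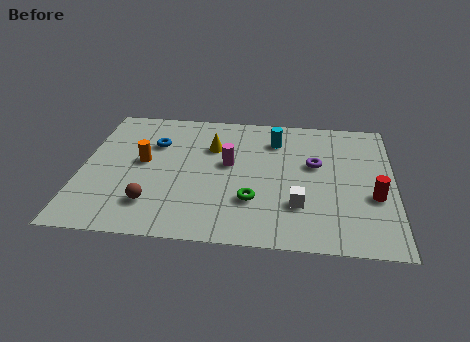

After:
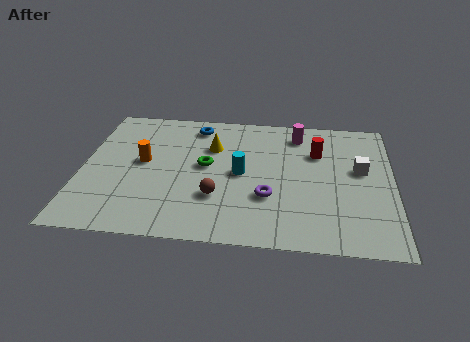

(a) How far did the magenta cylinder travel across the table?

3.5

The magenta cylinder was near (5.8, 4.9) before and (8.5, 7.2) after, so it travelled √(2.7² + 2.3²) ≈ 3.5 units.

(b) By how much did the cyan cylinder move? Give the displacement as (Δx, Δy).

(-1.3, -2.4)

From the two frames, the cyan cylinder sits at roughly (7.6, 6.7) before and (6.3, 4.3) after.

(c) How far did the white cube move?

3.5

The white cube was near (8.6, 2.5) before and (11.0, 5.0) after, so it travelled √(2.4² + 2.5²) ≈ 3.5 units.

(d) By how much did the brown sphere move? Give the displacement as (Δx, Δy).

(2.5, 0.7)

From the two frames, the brown sphere sits at roughly (2.9, 2.0) before and (5.4, 2.7) after.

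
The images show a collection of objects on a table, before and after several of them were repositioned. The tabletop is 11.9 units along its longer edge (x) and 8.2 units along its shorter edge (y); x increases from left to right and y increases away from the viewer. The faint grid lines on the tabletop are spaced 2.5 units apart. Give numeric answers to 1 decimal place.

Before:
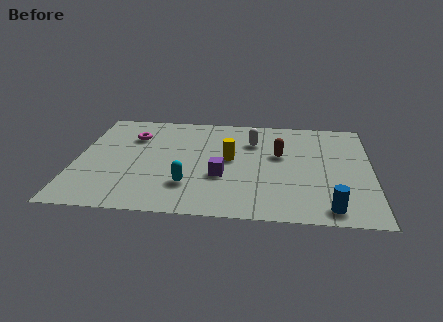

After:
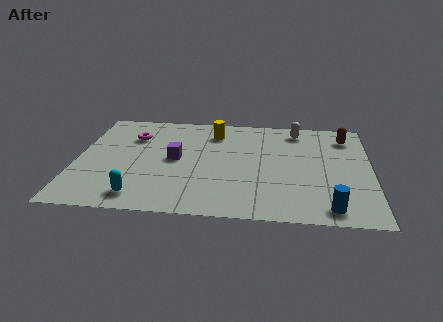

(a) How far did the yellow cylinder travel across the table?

2.2

The yellow cylinder moved from about (6.2, 4.4) to (5.5, 6.5), a distance of √(0.7² + 2.1²) ≈ 2.2.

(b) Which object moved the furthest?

the brown capsule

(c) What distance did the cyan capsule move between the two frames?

2.1

The cyan capsule was near (4.6, 2.2) before and (2.7, 1.2) after, so it travelled √(1.9² + 1.0²) ≈ 2.1 units.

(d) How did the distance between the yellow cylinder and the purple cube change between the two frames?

+1.3

Before: roughly 1.4 units apart; after: 2.7. That's 1.3 units further apart.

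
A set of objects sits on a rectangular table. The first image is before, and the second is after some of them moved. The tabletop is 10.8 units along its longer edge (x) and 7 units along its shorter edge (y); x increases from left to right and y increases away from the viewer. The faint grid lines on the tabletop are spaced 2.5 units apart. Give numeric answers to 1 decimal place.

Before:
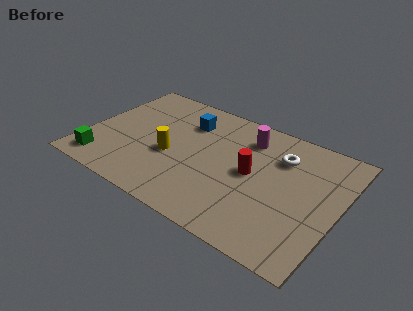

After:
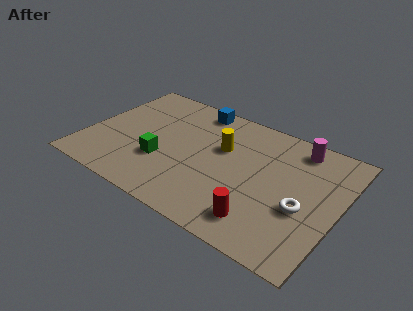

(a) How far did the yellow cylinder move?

2.5

The yellow cylinder moved from about (3.7, 2.9) to (5.7, 4.4), a distance of √(2.0² + 1.5²) ≈ 2.5.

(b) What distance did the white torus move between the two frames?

2.6

From (8.1, 5.1) to (9.4, 2.8), the white torus covered √(1.3² + 2.3²) ≈ 2.6 units.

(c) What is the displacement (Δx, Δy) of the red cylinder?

(0.8, -2.3)

The red cylinder started near (7.1, 3.6) and ended near (7.9, 1.3).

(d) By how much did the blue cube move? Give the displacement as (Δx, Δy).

(0.2, 1.0)

The blue cube was at about (4.0, 5.2) and moved to about (4.2, 6.2).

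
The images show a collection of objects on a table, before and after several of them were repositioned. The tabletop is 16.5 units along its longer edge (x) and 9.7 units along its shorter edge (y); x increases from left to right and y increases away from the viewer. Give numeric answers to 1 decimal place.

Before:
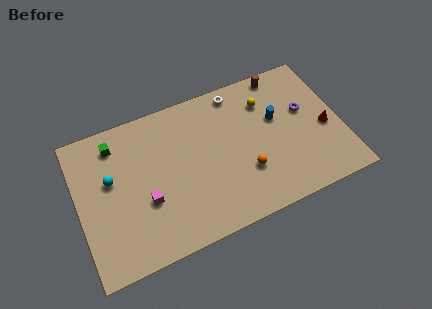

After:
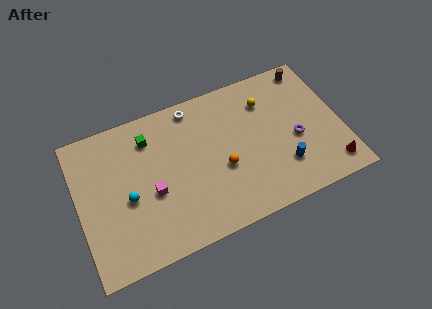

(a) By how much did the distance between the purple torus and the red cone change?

+1.3

Before: roughly 1.9 units apart; after: 3.2. That's 1.3 units further apart.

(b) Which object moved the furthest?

the blue cylinder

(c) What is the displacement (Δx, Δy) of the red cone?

(0.0, -2.7)

The red cone started near (15.5, 4.2) and ended near (15.5, 1.5).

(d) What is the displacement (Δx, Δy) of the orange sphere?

(-1.4, 0.8)

From the two frames, the orange sphere sits at roughly (10.3, 3.1) before and (8.9, 3.9) after.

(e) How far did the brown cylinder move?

1.8

From (13.3, 8.8) to (15.1, 8.6), the brown cylinder covered √(1.8² + 0.2²) ≈ 1.8 units.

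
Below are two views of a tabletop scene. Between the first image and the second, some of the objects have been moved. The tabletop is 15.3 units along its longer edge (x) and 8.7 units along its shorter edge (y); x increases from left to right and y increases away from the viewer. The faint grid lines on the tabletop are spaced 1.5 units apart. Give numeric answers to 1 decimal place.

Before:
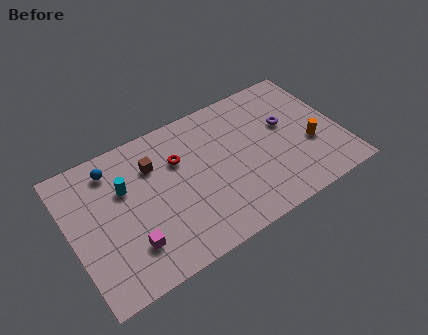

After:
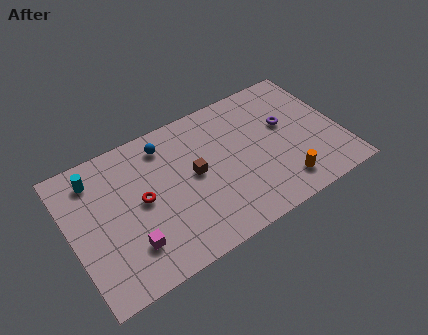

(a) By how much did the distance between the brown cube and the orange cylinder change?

-3.6

They were about 9.1 units apart before and 5.5 after — 3.6 units closer together.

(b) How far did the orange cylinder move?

2.5

From (13.5, 3.3) to (11.6, 1.6), the orange cylinder covered √(1.9² + 1.7²) ≈ 2.5 units.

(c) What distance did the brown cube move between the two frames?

2.7

The brown cube moved from about (4.9, 6.3) to (7.0, 4.6), a distance of √(2.1² + 1.7²) ≈ 2.7.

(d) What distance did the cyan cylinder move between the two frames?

2.1

The cyan cylinder was near (3.2, 5.7) before and (1.7, 7.1) after, so it travelled √(1.5² + 1.4²) ≈ 2.1 units.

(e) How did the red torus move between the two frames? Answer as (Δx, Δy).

(-2.3, -1.4)

The red torus was at about (6.3, 5.9) and moved to about (4.0, 4.5).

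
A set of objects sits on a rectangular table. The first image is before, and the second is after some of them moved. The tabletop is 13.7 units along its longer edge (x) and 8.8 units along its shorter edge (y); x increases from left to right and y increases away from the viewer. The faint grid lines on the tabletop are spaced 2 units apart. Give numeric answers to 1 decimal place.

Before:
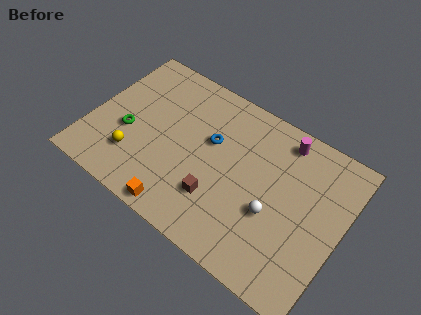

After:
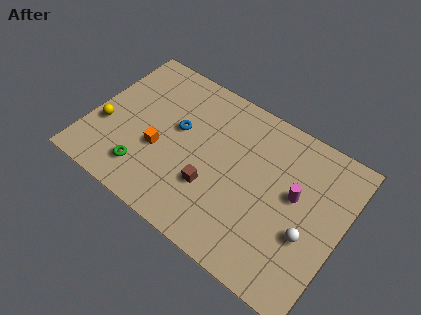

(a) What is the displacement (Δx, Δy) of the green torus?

(1.3, -1.7)

The green torus started near (2.1, 3.5) and ended near (3.4, 1.8).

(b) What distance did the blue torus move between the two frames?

1.8

The blue torus moved from about (6.4, 5.4) to (4.6, 5.1), a distance of √(1.8² + 0.3²) ≈ 1.8.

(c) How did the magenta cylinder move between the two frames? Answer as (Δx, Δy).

(1.1, -2.6)

From the two frames, the magenta cylinder sits at roughly (10.0, 7.6) before and (11.1, 5.0) after.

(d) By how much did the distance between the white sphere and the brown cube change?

+2.2

Before: roughly 3.0 units apart; after: 5.2. That's 2.2 units further apart.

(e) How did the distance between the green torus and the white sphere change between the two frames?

+0.7

They were about 8.1 units apart before and 8.8 after — 0.7 units further apart.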